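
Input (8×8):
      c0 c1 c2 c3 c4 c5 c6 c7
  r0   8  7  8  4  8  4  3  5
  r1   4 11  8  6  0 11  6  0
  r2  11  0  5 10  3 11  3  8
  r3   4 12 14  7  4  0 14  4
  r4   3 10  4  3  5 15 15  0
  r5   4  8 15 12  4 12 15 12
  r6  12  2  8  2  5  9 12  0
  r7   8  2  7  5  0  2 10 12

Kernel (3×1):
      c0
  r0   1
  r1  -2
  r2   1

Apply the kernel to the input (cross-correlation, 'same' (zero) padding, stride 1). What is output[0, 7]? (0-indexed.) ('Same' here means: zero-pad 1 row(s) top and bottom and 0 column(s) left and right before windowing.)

The receptive field on the zero-padded input at this output position is [0 / 5 / 0]. Elementwise product with the kernel and sum: 0·1 + 5·-2 + 0·1.

-10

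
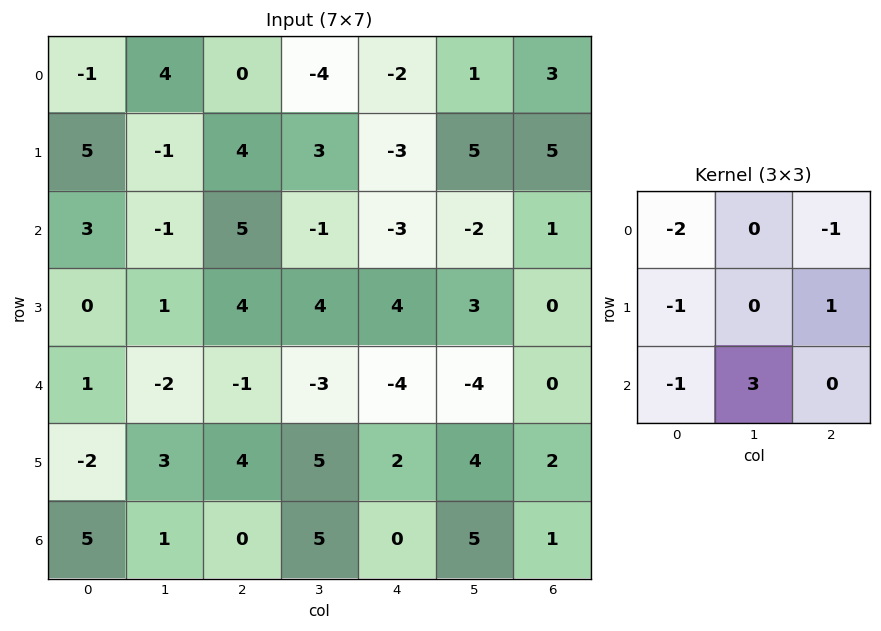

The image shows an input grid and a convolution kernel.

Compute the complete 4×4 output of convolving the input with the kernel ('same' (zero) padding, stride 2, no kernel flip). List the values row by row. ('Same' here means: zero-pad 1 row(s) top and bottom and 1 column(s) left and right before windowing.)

19 5 -7 9
0 10 -4 -11
-9 2 -11 0
-2 -7 -14 -13

Output[0,0]: The receptive field on the zero-padded input at this output position is [0 0 0 / 0 -1 4 / 0 5 -1]. Elementwise product with the kernel and sum: 0·-2 + 0·-1 + 0·-1 + 4·1 + 0·-1 + 5·3.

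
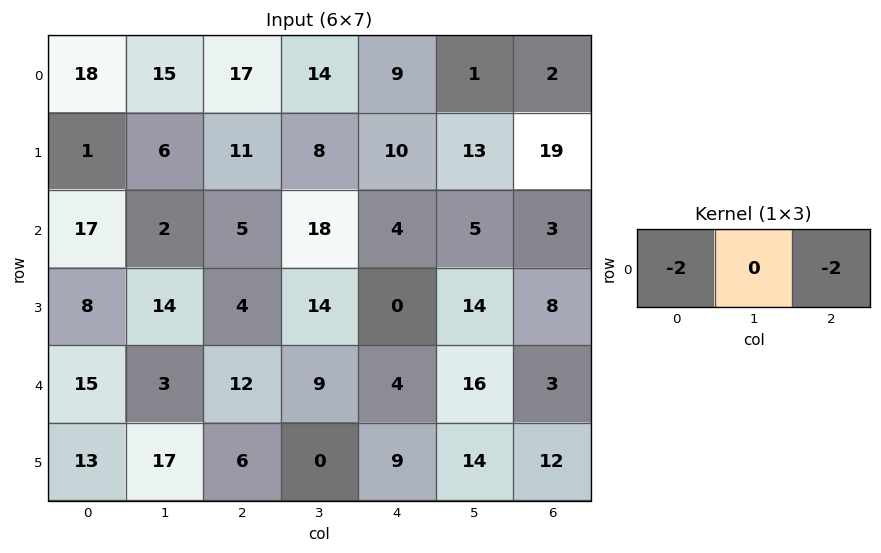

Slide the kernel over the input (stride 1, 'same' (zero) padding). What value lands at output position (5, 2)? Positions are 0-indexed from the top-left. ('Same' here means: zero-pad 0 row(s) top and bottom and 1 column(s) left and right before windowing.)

The receptive field on the zero-padded input at this output position is [17 6 0]. Elementwise product with the kernel and sum: 17·-2 + 0·-2.

-34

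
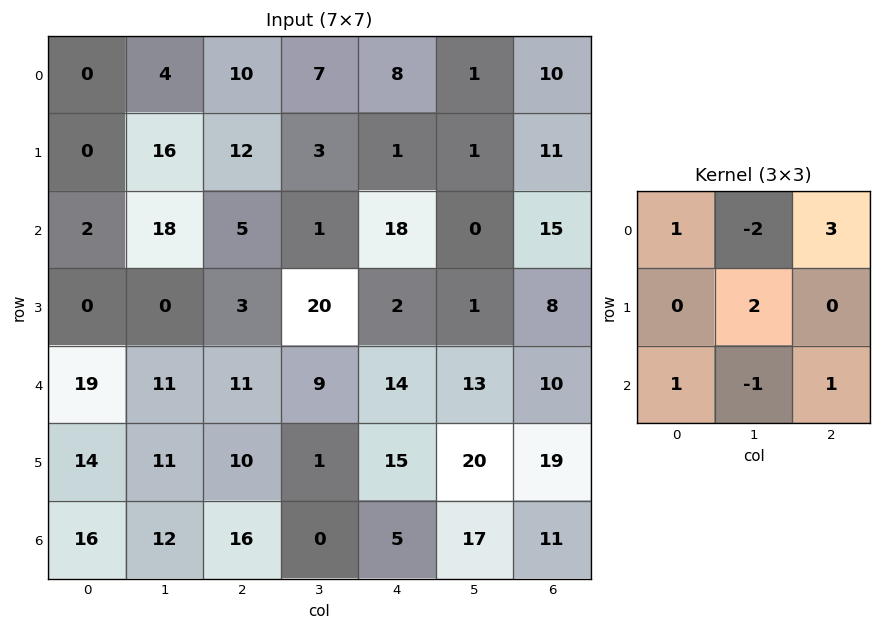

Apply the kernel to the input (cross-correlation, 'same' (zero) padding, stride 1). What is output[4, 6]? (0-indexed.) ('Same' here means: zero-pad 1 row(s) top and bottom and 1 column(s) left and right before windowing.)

The receptive field on the zero-padded input at this output position is [1 8 0 / 13 10 0 / 20 19 0]. Elementwise product with the kernel and sum: 1·1 + 8·-2 + 0·3 + 10·2 + 20·1 + 19·-1 + 0·1.

6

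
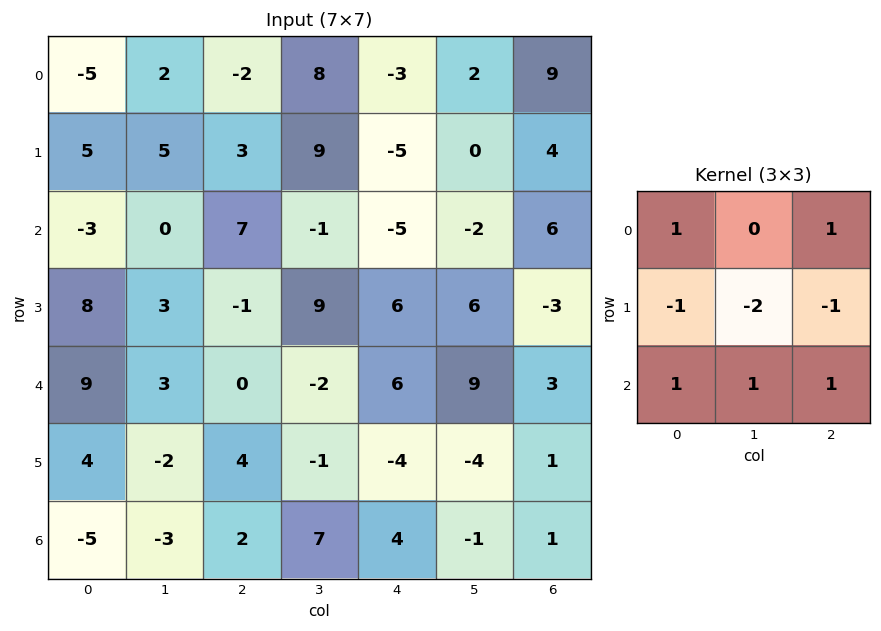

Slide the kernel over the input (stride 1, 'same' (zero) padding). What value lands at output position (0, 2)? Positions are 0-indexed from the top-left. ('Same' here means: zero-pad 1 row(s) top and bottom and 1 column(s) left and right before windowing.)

The receptive field on the zero-padded input at this output position is [0 0 0 / 2 -2 8 / 5 3 9]. Elementwise product with the kernel and sum: 0·1 + 0·1 + 2·-1 + -2·-2 + 8·-1 + 5·1 + 3·1 + 9·1.

11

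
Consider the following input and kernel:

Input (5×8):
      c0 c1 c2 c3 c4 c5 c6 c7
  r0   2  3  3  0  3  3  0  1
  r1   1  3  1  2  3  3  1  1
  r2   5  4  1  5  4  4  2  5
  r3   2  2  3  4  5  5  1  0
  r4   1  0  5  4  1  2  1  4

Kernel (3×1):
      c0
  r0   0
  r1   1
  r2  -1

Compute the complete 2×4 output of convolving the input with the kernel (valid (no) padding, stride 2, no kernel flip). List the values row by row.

Output[0,0]: The receptive field on the input at this output position is [2 / 1 / 5]. Elementwise product with the kernel and sum: 1·1 + 5·-1.
Output[0,1]: The receptive field on the input at this output position is [3 / 1 / 1]. Elementwise product with the kernel and sum: 1·1 + 1·-1.

-4 0 -1 -1
1 -2 4 0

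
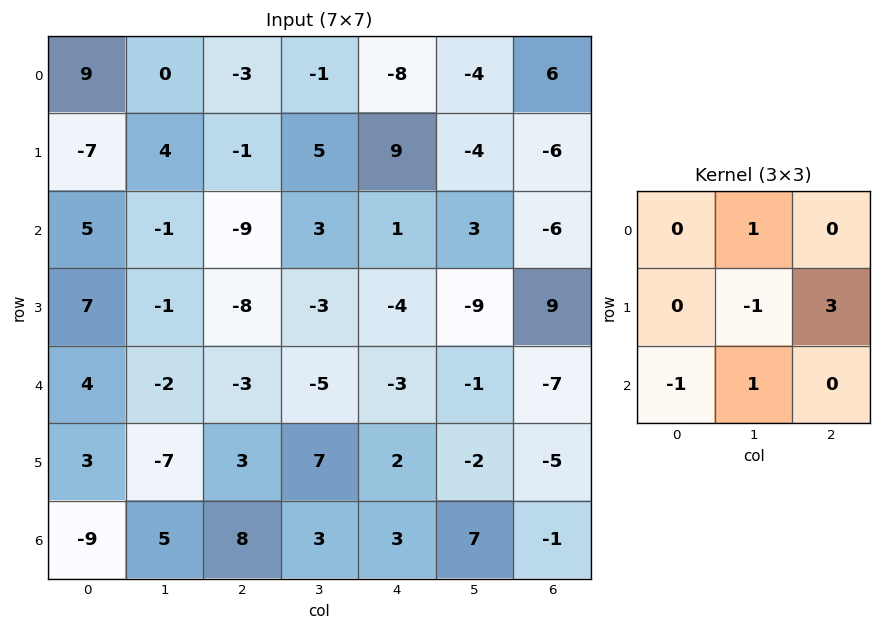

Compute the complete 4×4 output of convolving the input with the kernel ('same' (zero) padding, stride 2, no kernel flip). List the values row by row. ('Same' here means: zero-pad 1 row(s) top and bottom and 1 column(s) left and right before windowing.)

Output[0,0]: The receptive field on the zero-padded input at this output position is [0 0 0 / 0 9 0 / 0 -7 4]. Elementwise product with the kernel and sum: 0·1 + 9·-1 + 0·3 + 0·-1 + -7·1.

-16 -5 0 -8
-8 10 16 18
0 -10 -9 13
27 4 20 -4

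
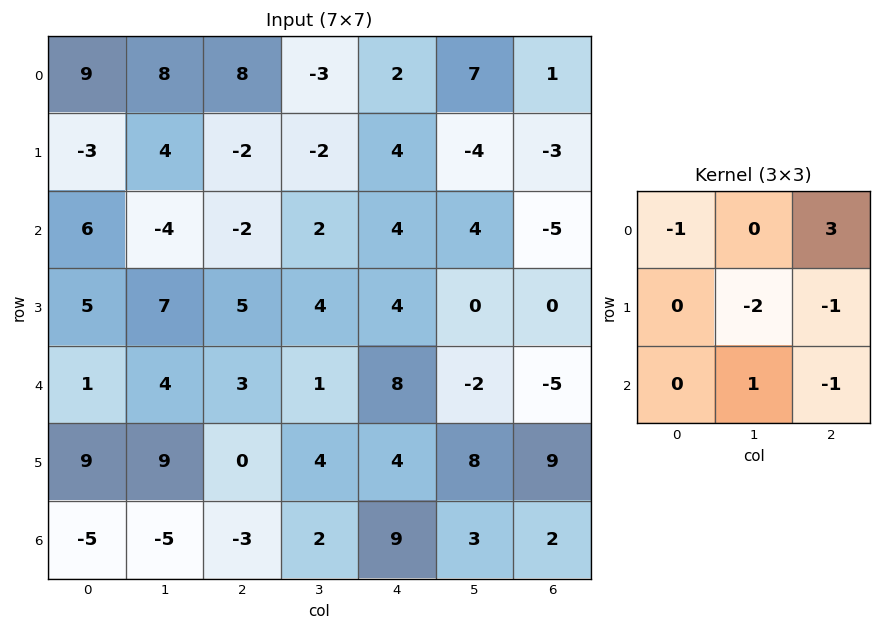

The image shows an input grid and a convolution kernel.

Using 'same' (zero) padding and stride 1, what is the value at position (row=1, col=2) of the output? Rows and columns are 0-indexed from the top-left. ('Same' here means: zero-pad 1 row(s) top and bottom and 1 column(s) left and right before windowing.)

-15

The receptive field on the zero-padded input at this output position is [8 8 -3 / 4 -2 -2 / -4 -2 2]. Elementwise product with the kernel and sum: 8·-1 + -3·3 + -2·-2 + -2·-1 + -2·1 + 2·-1.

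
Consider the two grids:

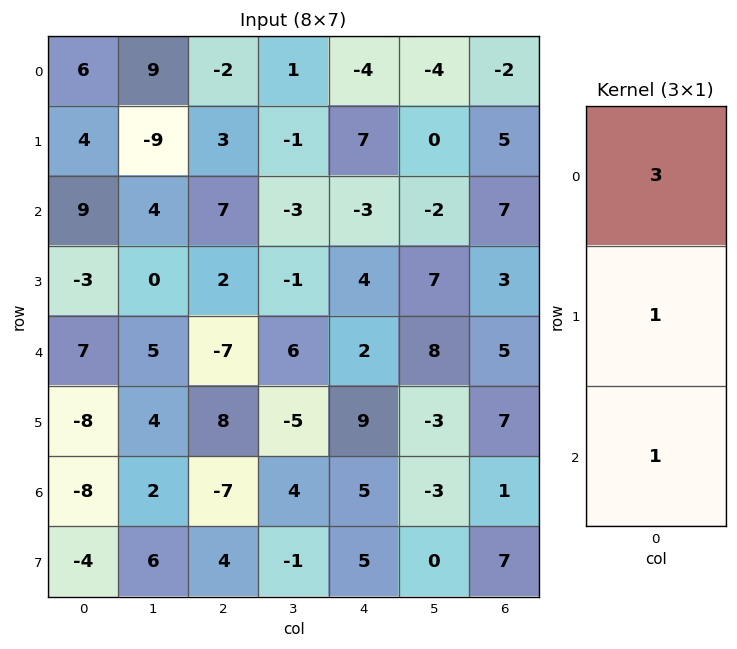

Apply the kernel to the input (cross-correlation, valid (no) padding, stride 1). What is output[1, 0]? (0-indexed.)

The receptive field on the input at this output position is [4 / 9 / -3]. Elementwise product with the kernel and sum: 4·3 + 9·1 + -3·1.

18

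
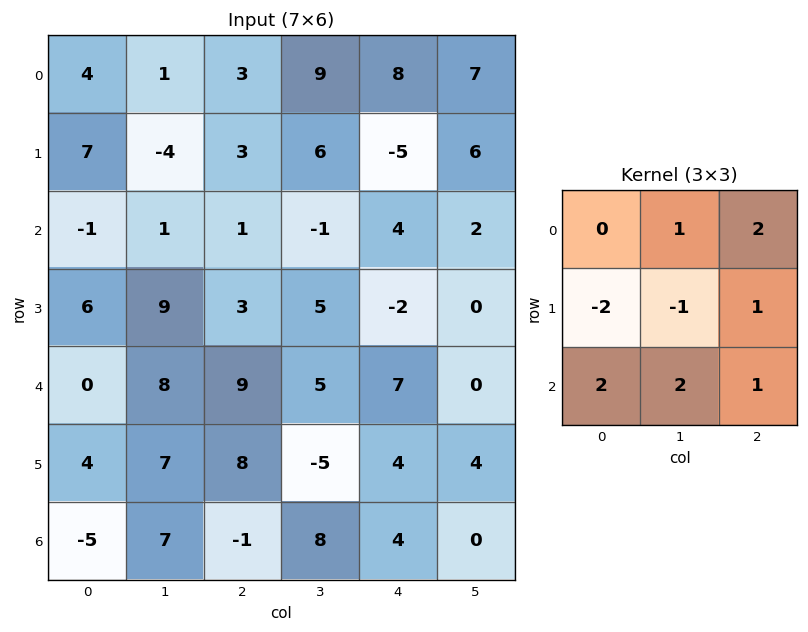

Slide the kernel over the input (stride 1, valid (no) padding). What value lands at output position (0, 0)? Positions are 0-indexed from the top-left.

1

The receptive field on the input at this output position is [4 1 3 / 7 -4 3 / -1 1 1]. Elementwise product with the kernel and sum: 1·1 + 3·2 + 7·-2 + -4·-1 + 3·1 + -1·2 + 1·2 + 1·1.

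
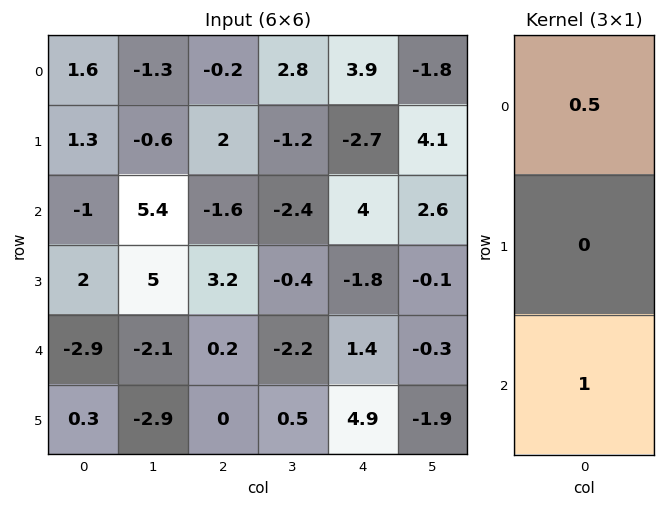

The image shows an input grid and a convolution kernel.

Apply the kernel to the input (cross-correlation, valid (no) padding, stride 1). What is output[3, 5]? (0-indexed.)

The receptive field on the input at this output position is [-0.1 / -0.3 / -1.9]. Elementwise product with the kernel and sum: -0.1·0.5 + -1.9·1.

-1.95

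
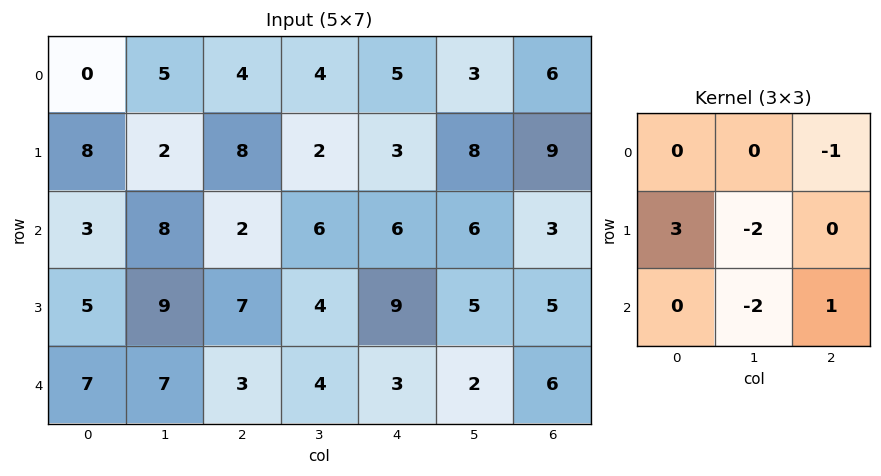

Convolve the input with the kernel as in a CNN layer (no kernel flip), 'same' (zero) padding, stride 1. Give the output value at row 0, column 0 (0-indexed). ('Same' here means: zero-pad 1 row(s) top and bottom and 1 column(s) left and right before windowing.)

-14

The receptive field on the zero-padded input at this output position is [0 0 0 / 0 0 5 / 0 8 2]. Elementwise product with the kernel and sum: 0·-1 + 0·3 + 0·-2 + 8·-2 + 2·1.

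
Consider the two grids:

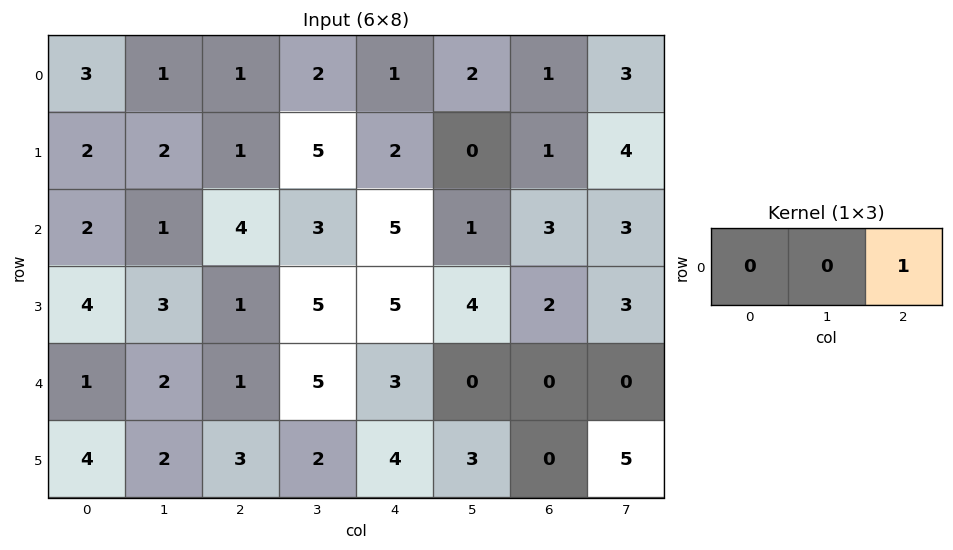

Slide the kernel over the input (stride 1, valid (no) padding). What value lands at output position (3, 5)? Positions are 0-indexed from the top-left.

3

The receptive field on the input at this output position is [4 2 3]. Elementwise product with the kernel and sum: 3·1.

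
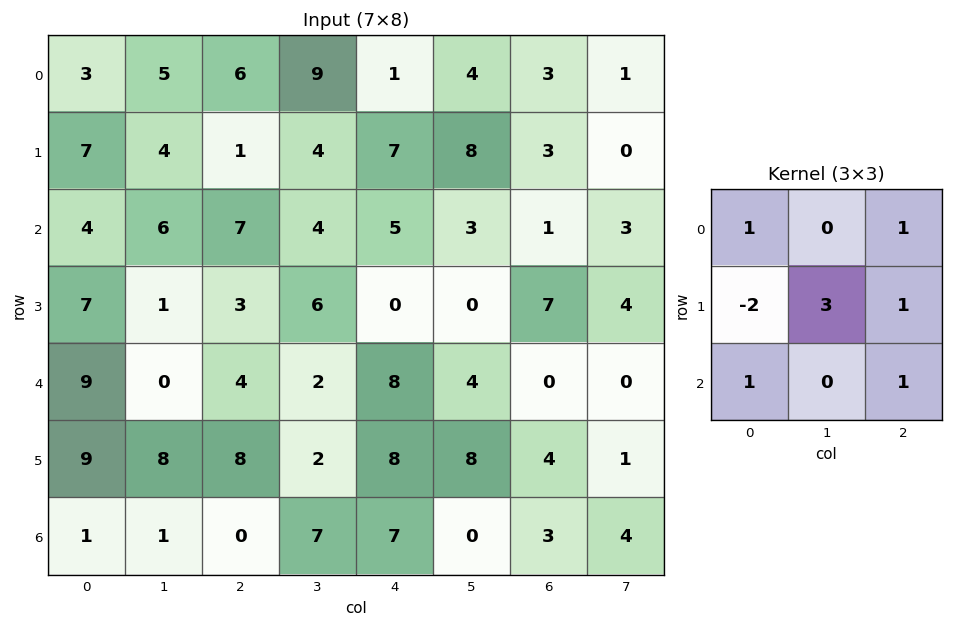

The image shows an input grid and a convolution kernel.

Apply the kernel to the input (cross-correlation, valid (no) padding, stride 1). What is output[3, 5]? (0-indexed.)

5

The receptive field on the input at this output position is [0 7 4 / 4 0 0 / 8 4 1]. Elementwise product with the kernel and sum: 0·1 + 4·1 + 4·-2 + 0·3 + 0·1 + 8·1 + 1·1.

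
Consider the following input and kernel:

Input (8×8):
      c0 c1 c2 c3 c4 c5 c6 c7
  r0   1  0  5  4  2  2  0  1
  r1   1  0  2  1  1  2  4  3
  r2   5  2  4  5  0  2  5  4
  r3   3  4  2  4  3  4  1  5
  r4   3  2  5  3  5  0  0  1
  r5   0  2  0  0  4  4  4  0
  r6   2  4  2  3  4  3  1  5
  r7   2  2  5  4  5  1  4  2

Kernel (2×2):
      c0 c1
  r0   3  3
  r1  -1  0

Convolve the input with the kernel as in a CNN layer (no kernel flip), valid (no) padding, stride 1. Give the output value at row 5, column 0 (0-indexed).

4

The receptive field on the input at this output position is [0 2 / 2 4]. Elementwise product with the kernel and sum: 0·3 + 2·3 + 2·-1.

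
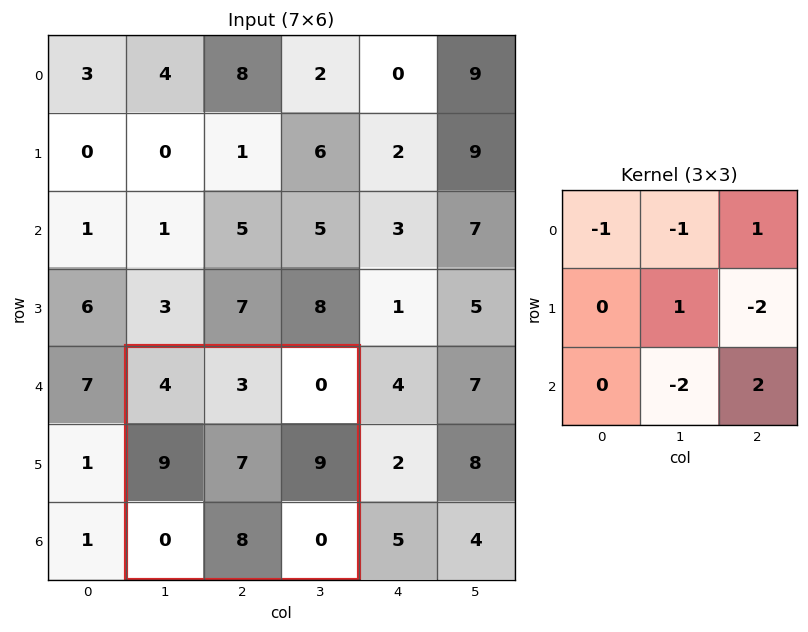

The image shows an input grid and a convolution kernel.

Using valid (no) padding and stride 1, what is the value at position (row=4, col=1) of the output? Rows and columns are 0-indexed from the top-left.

-34

The receptive field on the input at this output position is [4 3 0 / 9 7 9 / 0 8 0]. Elementwise product with the kernel and sum: 4·-1 + 3·-1 + 0·1 + 7·1 + 9·-2 + 8·-2 + 0·2.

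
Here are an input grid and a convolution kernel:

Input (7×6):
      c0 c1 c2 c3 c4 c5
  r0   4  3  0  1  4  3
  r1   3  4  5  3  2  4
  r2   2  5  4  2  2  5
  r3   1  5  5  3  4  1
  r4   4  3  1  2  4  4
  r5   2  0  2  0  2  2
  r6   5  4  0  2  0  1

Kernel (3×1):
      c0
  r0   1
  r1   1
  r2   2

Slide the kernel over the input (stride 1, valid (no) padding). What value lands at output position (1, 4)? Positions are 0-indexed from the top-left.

The receptive field on the input at this output position is [2 / 2 / 4]. Elementwise product with the kernel and sum: 2·1 + 2·1 + 4·2.

12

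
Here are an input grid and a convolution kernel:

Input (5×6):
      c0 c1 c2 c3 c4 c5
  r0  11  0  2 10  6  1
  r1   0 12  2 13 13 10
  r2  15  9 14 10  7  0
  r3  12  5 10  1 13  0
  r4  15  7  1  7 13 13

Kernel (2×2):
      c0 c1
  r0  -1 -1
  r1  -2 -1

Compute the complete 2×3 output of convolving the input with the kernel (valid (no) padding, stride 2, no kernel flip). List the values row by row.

Output[0,0]: The receptive field on the input at this output position is [11 0 / 0 12]. Elementwise product with the kernel and sum: 11·-1 + 0·-1 + 0·-2 + 12·-1.

-23 -29 -43
-53 -45 -33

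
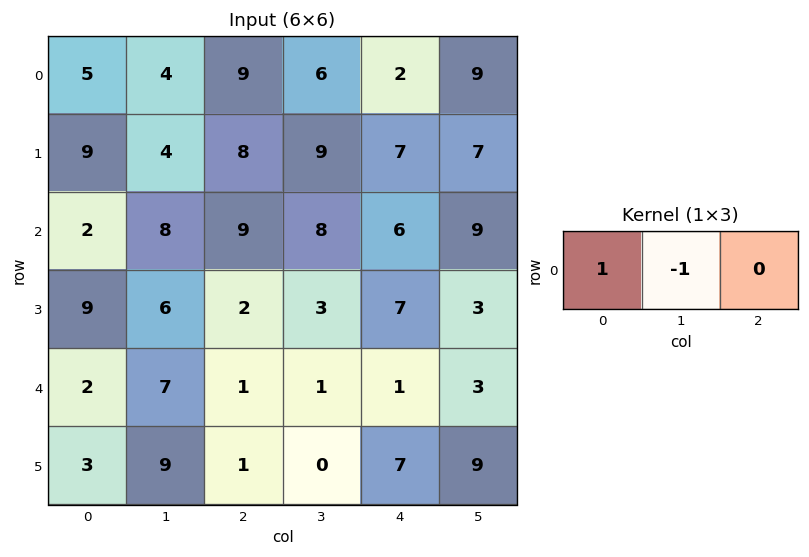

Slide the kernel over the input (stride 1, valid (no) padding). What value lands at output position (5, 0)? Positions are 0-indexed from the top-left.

-6

The receptive field on the input at this output position is [3 9 1]. Elementwise product with the kernel and sum: 3·1 + 9·-1.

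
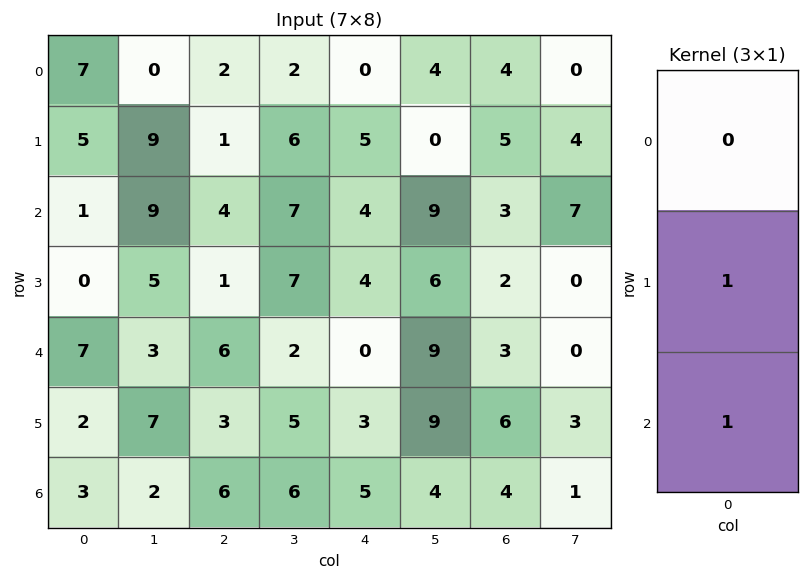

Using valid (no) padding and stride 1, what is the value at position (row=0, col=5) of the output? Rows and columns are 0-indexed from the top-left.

9

The receptive field on the input at this output position is [4 / 0 / 9]. Elementwise product with the kernel and sum: 0·1 + 9·1.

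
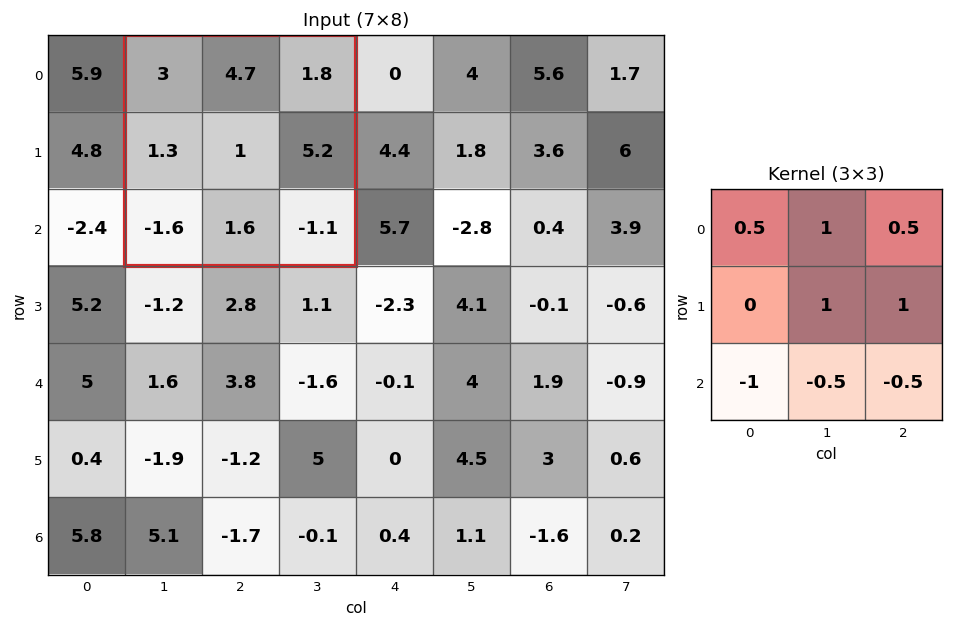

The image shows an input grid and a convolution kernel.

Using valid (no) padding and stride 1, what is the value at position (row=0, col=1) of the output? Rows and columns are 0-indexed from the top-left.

14.65

The receptive field on the input at this output position is [3 4.7 1.8 / 1.3 1 5.2 / -1.6 1.6 -1.1]. Elementwise product with the kernel and sum: 3·0.5 + 4.7·1 + 1.8·0.5 + 1·1 + 5.2·1 + -1.6·-1 + 1.6·-0.5 + -1.1·-0.5.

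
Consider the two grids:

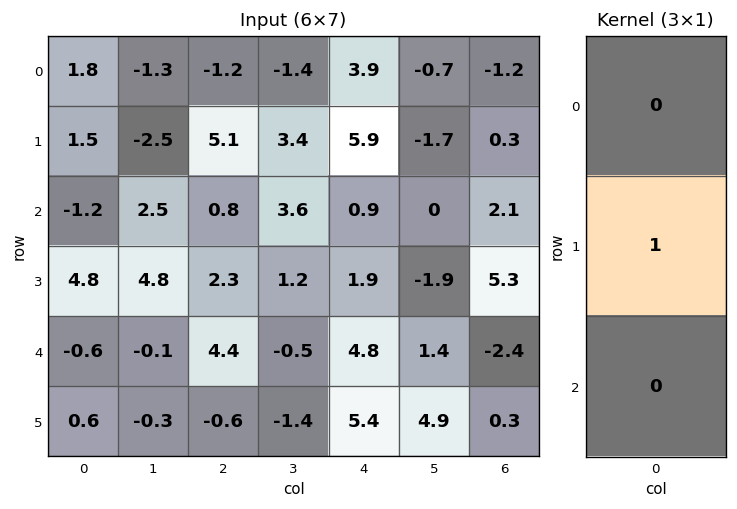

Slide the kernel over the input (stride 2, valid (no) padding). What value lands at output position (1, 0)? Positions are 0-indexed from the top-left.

4.8

The receptive field on the input at this output position is [-1.2 / 4.8 / -0.6]. Elementwise product with the kernel and sum: 4.8·1.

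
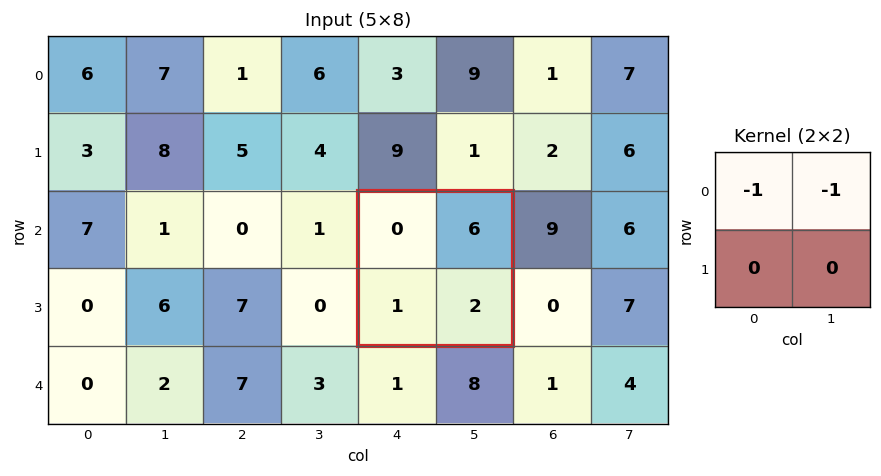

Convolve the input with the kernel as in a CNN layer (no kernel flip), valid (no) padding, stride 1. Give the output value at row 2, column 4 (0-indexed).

-6

The receptive field on the input at this output position is [0 6 / 1 2]. Elementwise product with the kernel and sum: 0·-1 + 6·-1.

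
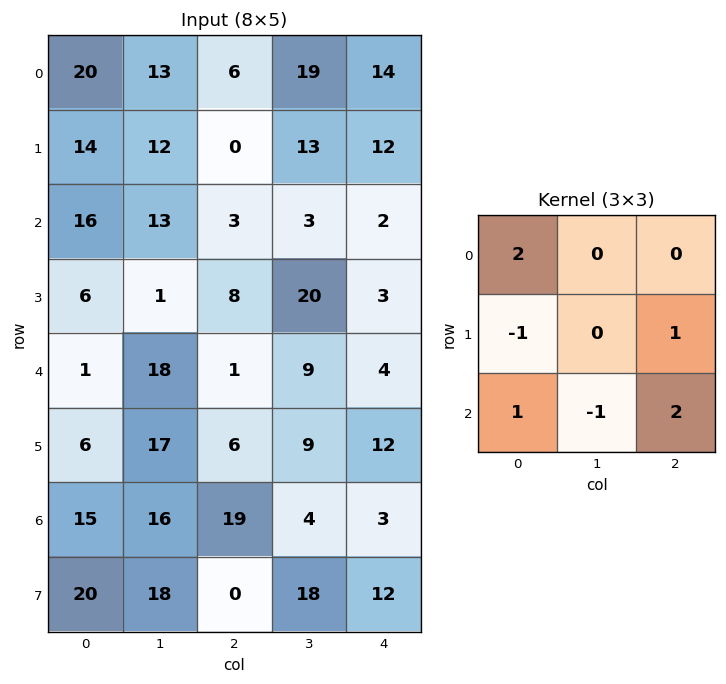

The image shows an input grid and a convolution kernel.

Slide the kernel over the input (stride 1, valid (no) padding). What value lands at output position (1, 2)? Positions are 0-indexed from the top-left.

-7

The receptive field on the input at this output position is [0 13 12 / 3 3 2 / 8 20 3]. Elementwise product with the kernel and sum: 0·2 + 3·-1 + 2·1 + 8·1 + 20·-1 + 3·2.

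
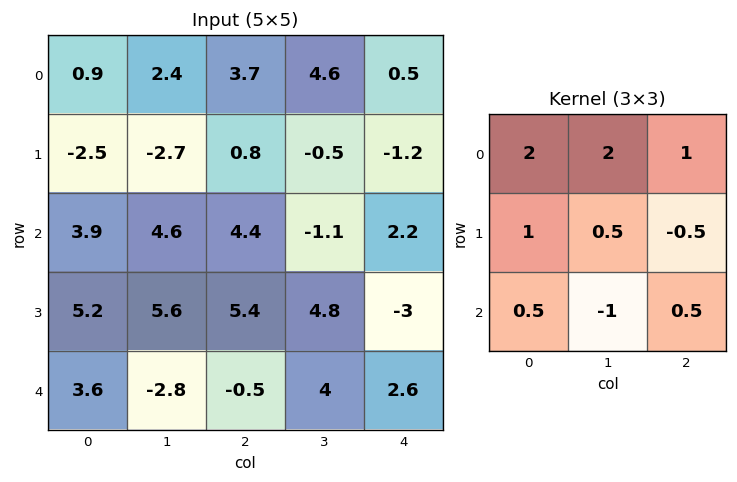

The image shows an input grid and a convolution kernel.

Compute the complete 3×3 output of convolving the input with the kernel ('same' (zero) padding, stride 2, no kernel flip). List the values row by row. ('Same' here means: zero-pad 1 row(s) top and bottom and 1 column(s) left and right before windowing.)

Output[0,0]: The receptive field on the zero-padded input at this output position is [0 0 0 / 0 0.9 2.4 / 0 -2.5 -2.7]. Elementwise product with the kernel and sum: 0·2 + 0·2 + 0·1 + 0·1 + 0.9·0.5 + 2.4·-0.5 + 0·0.5 + -2.5·-1 + -2.7·0.5.

0.4 -0.45 5.8
-10.45 2.85 2
19.2 21.75 8.9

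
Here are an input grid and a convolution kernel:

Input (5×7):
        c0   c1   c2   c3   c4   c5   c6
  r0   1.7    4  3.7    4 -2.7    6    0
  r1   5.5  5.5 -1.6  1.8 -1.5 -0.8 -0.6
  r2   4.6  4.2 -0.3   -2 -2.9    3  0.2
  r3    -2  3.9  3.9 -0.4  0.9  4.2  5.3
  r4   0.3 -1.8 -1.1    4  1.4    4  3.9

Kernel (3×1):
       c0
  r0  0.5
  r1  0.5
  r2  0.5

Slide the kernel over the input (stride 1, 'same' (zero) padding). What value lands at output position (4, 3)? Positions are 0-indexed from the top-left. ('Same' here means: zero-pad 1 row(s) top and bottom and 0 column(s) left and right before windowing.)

The receptive field on the zero-padded input at this output position is [-0.4 / 4 / 0]. Elementwise product with the kernel and sum: -0.4·0.5 + 4·0.5 + 0·0.5.

1.8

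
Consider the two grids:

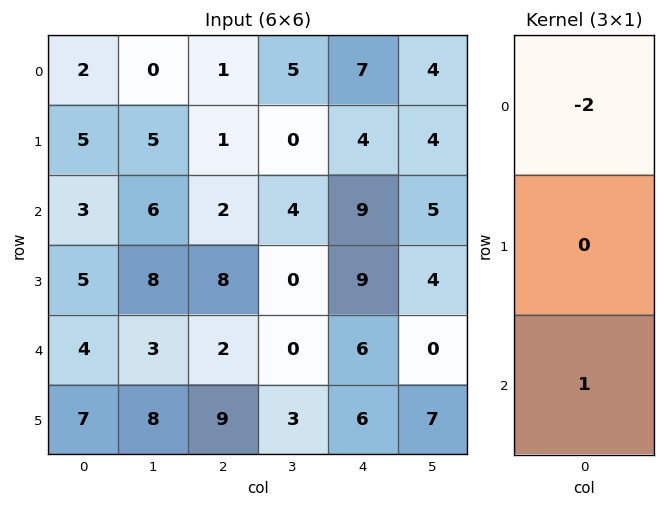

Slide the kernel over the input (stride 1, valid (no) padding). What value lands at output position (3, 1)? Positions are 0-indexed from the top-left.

-8

The receptive field on the input at this output position is [8 / 3 / 8]. Elementwise product with the kernel and sum: 8·-2 + 8·1.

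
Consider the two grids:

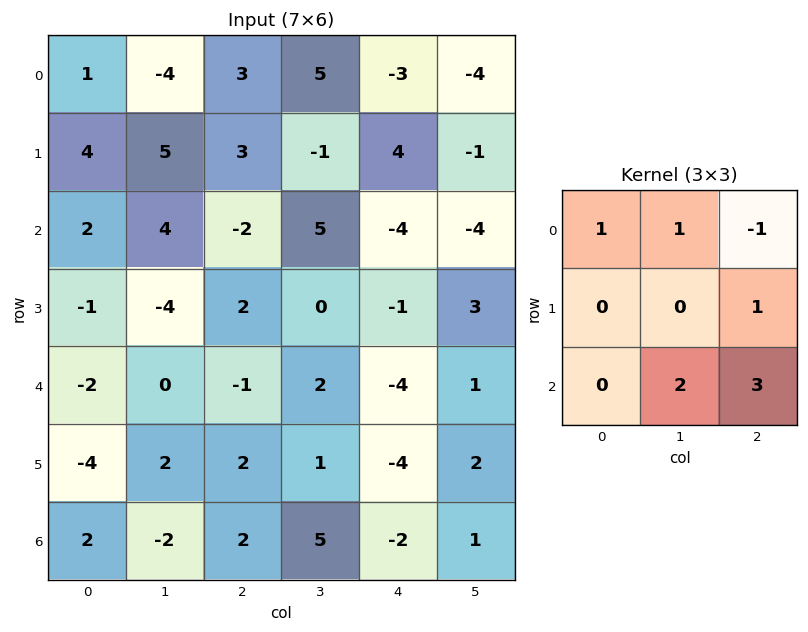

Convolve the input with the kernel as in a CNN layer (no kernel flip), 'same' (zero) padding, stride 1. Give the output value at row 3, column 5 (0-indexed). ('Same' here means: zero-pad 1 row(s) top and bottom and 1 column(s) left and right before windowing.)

-6

The receptive field on the zero-padded input at this output position is [-4 -4 0 / -1 3 0 / -4 1 0]. Elementwise product with the kernel and sum: -4·1 + -4·1 + 0·-1 + 0·1 + 1·2 + 0·3.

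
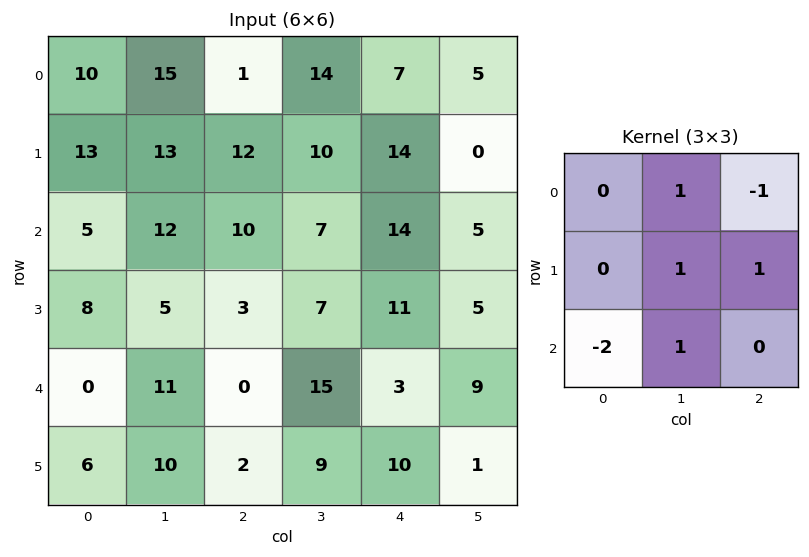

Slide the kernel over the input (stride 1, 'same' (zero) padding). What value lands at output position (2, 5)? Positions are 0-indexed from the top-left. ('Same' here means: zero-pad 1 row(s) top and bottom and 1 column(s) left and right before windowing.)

The receptive field on the zero-padded input at this output position is [14 0 0 / 14 5 0 / 11 5 0]. Elementwise product with the kernel and sum: 0·1 + 0·-1 + 5·1 + 0·1 + 11·-2 + 5·1.

-12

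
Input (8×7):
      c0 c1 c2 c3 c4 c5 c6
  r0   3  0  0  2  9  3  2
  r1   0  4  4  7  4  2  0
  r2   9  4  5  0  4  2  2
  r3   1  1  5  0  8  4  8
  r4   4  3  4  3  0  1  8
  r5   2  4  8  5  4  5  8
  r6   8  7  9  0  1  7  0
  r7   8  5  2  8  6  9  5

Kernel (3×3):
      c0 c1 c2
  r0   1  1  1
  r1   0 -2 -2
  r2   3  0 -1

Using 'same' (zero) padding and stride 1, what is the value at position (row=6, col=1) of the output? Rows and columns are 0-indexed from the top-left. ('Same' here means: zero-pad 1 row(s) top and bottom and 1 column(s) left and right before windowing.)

4

The receptive field on the zero-padded input at this output position is [2 4 8 / 8 7 9 / 8 5 2]. Elementwise product with the kernel and sum: 2·1 + 4·1 + 8·1 + 7·-2 + 9·-2 + 8·3 + 2·-1.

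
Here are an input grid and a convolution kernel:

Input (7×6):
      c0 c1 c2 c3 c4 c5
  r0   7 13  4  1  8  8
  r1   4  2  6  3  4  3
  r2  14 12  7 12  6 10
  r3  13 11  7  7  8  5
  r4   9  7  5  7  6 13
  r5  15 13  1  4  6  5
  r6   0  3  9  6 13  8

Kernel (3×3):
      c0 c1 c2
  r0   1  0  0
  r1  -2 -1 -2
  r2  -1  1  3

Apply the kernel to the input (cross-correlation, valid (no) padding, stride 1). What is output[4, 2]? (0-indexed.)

The receptive field on the input at this output position is [5 7 6 / 1 4 6 / 9 6 13]. Elementwise product with the kernel and sum: 5·1 + 1·-2 + 4·-1 + 6·-2 + 9·-1 + 6·1 + 13·3.

23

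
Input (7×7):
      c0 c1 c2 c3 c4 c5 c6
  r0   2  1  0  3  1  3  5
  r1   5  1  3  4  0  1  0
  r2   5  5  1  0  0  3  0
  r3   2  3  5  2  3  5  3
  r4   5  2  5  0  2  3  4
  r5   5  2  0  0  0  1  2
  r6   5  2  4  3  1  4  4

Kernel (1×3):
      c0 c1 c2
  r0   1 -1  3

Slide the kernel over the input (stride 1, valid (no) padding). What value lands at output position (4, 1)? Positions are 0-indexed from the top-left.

The receptive field on the input at this output position is [2 5 0]. Elementwise product with the kernel and sum: 2·1 + 5·-1 + 0·3.

-3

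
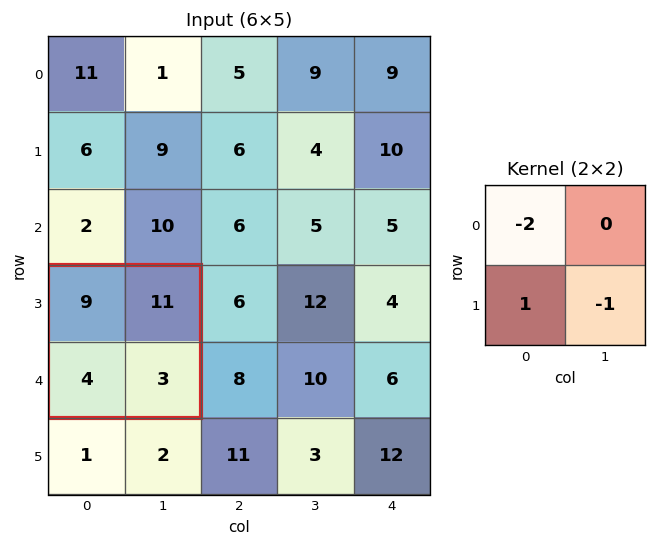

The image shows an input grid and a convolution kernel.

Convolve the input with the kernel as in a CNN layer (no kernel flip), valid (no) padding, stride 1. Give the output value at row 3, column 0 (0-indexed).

The receptive field on the input at this output position is [9 11 / 4 3]. Elementwise product with the kernel and sum: 9·-2 + 4·1 + 3·-1.

-17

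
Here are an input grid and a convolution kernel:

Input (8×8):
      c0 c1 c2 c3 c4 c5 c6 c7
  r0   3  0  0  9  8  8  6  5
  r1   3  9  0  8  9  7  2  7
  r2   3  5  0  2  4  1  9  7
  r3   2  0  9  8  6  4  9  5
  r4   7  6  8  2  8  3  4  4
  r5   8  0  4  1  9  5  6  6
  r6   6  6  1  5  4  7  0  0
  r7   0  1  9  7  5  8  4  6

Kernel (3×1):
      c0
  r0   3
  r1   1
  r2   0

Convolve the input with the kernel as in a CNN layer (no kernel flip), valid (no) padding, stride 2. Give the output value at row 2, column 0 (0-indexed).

29

The receptive field on the input at this output position is [7 / 8 / 6]. Elementwise product with the kernel and sum: 7·3 + 8·1.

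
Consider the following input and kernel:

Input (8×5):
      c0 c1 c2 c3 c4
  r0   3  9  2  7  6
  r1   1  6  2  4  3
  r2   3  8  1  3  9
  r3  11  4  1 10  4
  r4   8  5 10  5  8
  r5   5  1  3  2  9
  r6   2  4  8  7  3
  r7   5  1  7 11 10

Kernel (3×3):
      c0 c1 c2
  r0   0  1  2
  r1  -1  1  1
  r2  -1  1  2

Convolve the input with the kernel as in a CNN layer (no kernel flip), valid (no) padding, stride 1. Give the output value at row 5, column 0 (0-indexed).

The receptive field on the input at this output position is [5 1 3 / 2 4 8 / 5 1 7]. Elementwise product with the kernel and sum: 1·1 + 3·2 + 2·-1 + 4·1 + 8·1 + 5·-1 + 1·1 + 7·2.

27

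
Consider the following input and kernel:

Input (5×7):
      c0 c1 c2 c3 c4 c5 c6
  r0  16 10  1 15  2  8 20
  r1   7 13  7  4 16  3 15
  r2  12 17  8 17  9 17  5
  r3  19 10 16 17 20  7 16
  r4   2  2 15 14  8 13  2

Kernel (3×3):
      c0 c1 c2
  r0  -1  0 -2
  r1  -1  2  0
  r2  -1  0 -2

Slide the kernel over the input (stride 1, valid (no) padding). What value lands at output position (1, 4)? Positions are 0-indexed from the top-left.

The receptive field on the input at this output position is [16 3 15 / 9 17 5 / 20 7 16]. Elementwise product with the kernel and sum: 16·-1 + 15·-2 + 9·-1 + 17·2 + 20·-1 + 16·-2.

-73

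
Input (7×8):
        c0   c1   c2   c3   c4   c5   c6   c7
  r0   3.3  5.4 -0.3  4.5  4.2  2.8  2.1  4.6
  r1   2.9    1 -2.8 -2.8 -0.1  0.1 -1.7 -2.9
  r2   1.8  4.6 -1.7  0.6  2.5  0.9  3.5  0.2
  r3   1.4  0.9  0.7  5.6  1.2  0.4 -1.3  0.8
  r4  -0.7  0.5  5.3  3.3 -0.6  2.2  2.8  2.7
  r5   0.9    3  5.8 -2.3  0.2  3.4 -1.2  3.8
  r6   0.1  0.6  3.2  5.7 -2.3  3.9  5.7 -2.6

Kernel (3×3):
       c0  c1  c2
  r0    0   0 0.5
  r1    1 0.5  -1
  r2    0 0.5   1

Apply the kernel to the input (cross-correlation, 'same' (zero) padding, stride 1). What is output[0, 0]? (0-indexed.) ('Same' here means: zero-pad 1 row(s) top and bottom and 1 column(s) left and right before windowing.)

-1.3

The receptive field on the zero-padded input at this output position is [0 0 0 / 0 3.3 5.4 / 0 2.9 1]. Elementwise product with the kernel and sum: 0·0.5 + 0·1 + 3.3·0.5 + 5.4·-1 + 2.9·0.5 + 1·1.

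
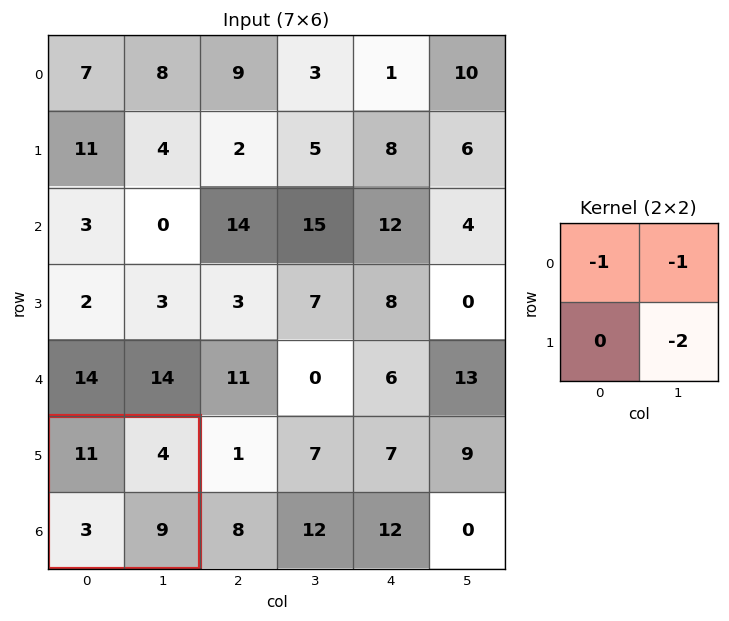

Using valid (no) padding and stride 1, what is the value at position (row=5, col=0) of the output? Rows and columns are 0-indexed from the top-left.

-33

The receptive field on the input at this output position is [11 4 / 3 9]. Elementwise product with the kernel and sum: 11·-1 + 4·-1 + 9·-2.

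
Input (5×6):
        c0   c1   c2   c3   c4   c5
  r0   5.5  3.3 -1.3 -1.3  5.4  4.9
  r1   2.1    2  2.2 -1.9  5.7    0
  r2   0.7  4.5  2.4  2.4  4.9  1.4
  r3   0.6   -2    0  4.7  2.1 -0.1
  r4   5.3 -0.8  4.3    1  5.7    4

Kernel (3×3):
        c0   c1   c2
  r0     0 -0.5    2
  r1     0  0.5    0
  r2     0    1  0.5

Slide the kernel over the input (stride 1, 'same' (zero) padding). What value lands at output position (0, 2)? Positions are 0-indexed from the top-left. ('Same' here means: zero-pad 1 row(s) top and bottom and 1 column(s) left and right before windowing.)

0.6

The receptive field on the zero-padded input at this output position is [0 0 0 / 3.3 -1.3 -1.3 / 2 2.2 -1.9]. Elementwise product with the kernel and sum: 0·-0.5 + 0·2 + -1.3·0.5 + 2.2·1 + -1.9·0.5.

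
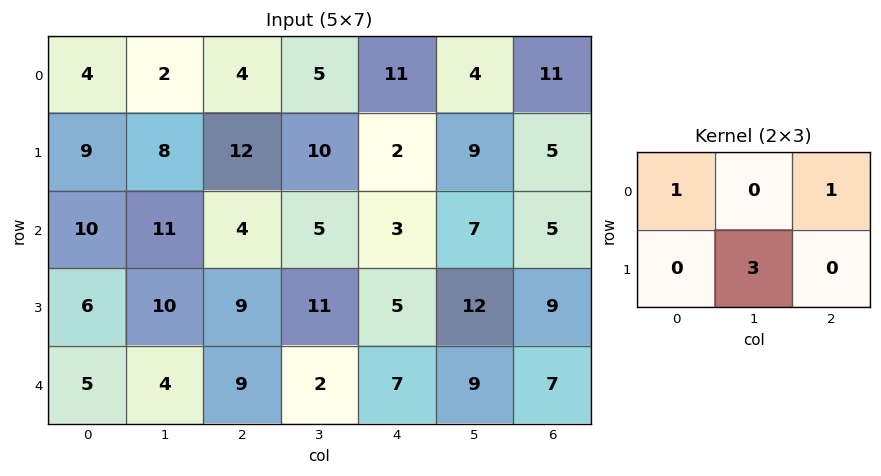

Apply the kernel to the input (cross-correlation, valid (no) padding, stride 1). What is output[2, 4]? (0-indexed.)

The receptive field on the input at this output position is [3 7 5 / 5 12 9]. Elementwise product with the kernel and sum: 3·1 + 5·1 + 12·3.

44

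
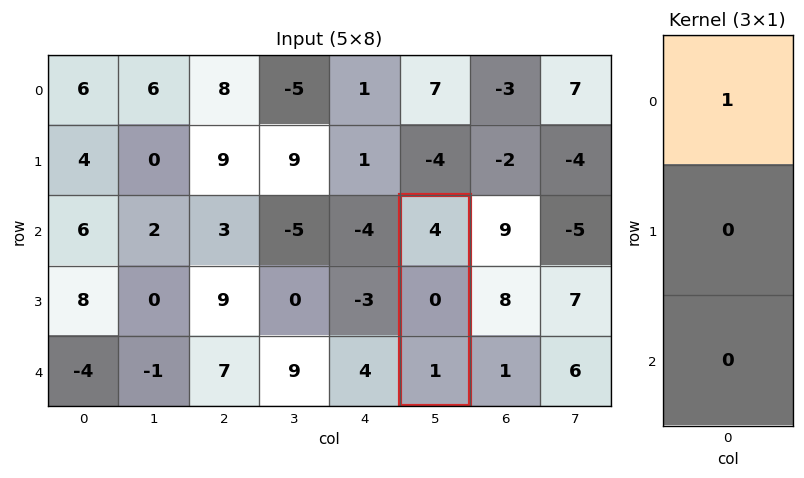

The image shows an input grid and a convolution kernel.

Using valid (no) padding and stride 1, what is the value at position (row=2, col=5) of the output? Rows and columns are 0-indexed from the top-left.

The receptive field on the input at this output position is [4 / 0 / 1]. Elementwise product with the kernel and sum: 4·1.

4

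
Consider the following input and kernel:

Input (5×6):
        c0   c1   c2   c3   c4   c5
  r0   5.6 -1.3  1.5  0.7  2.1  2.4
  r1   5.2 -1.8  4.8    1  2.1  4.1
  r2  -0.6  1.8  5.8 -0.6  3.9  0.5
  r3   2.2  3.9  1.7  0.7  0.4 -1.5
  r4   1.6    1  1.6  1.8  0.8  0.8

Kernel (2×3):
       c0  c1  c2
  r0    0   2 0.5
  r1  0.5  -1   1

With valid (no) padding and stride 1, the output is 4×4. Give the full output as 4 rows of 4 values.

7.35 -1.35 5.95 7.9
2.5 4.6 10.45 2.55
5.4 12.25 1.3 6.5
10.05 4.45 1.4 0.95

Output[0,0]: The receptive field on the input at this output position is [5.6 -1.3 1.5 / 5.2 -1.8 4.8]. Elementwise product with the kernel and sum: -1.3·2 + 1.5·0.5 + 5.2·0.5 + -1.8·-1 + 4.8·1.
Output[0,1]: The receptive field on the input at this output position is [-1.3 1.5 0.7 / -1.8 4.8 1]. Elementwise product with the kernel and sum: 1.5·2 + 0.7·0.5 + -1.8·0.5 + 4.8·-1 + 1·1.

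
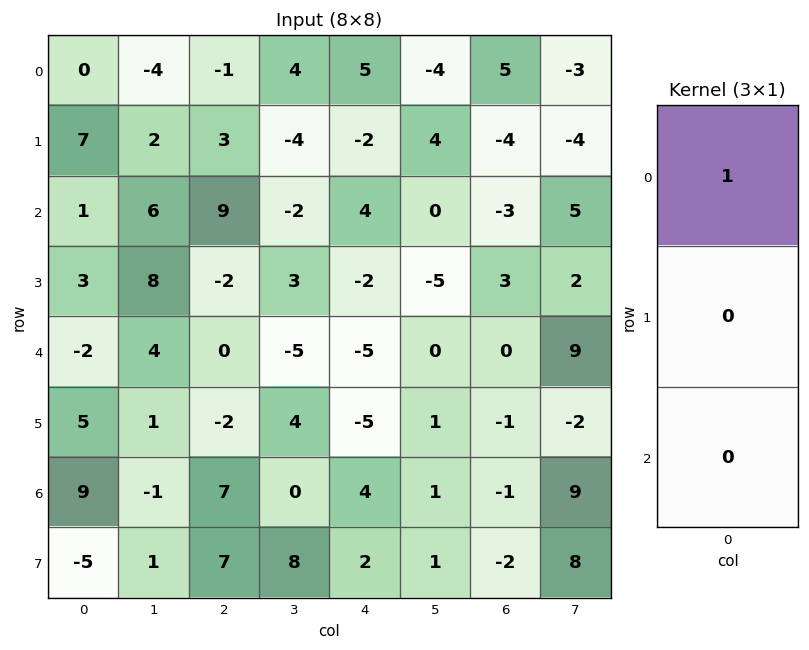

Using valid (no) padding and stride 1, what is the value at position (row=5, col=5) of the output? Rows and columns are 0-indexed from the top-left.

1

The receptive field on the input at this output position is [1 / 1 / 1]. Elementwise product with the kernel and sum: 1·1.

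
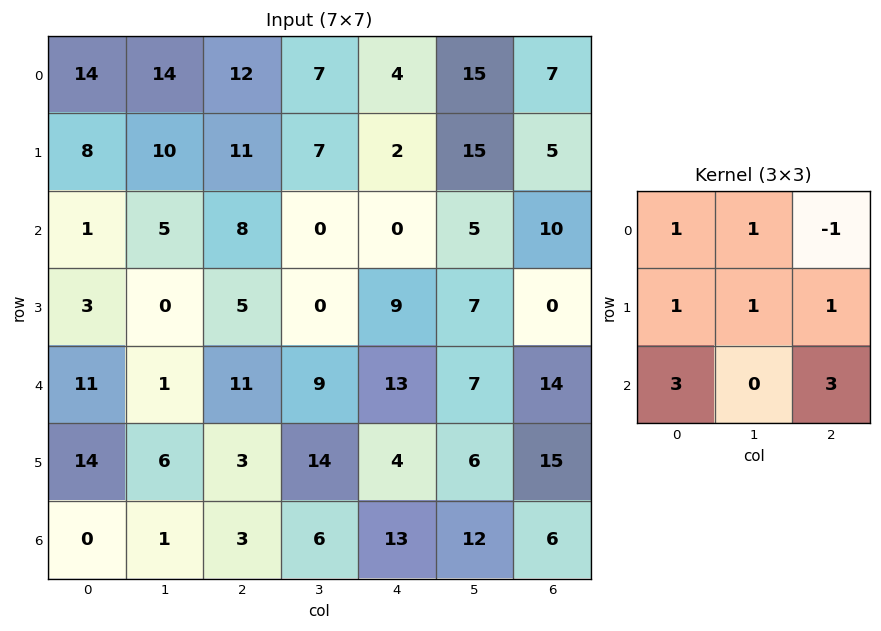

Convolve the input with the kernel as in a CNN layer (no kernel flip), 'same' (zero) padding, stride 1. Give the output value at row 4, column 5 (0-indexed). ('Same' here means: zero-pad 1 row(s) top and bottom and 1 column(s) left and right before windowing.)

The receptive field on the zero-padded input at this output position is [9 7 0 / 13 7 14 / 4 6 15]. Elementwise product with the kernel and sum: 9·1 + 7·1 + 0·-1 + 13·1 + 7·1 + 14·1 + 4·3 + 15·3.

107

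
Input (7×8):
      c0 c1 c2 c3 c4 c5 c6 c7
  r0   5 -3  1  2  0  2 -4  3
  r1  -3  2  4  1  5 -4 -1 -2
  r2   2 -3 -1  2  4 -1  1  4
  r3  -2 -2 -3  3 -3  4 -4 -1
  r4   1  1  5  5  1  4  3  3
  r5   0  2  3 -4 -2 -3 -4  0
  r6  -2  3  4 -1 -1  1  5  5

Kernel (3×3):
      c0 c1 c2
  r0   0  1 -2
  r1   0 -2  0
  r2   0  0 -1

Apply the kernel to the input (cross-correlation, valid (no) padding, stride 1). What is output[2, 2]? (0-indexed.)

The receptive field on the input at this output position is [-1 2 4 / -3 3 -3 / 5 5 1]. Elementwise product with the kernel and sum: 2·1 + 4·-2 + 3·-2 + 1·-1.

-13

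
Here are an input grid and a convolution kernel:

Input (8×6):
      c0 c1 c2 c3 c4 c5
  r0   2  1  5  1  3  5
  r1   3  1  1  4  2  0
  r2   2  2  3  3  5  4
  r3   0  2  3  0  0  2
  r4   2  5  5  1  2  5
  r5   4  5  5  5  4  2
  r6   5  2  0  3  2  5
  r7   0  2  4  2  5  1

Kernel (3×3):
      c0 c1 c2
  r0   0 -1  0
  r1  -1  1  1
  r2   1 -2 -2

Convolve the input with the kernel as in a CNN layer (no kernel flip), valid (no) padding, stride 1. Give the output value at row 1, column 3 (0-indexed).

The receptive field on the input at this output position is [4 2 0 / 3 5 4 / 0 0 2]. Elementwise product with the kernel and sum: 2·-1 + 3·-1 + 5·1 + 4·1 + 0·1 + 0·-2 + 2·-2.

0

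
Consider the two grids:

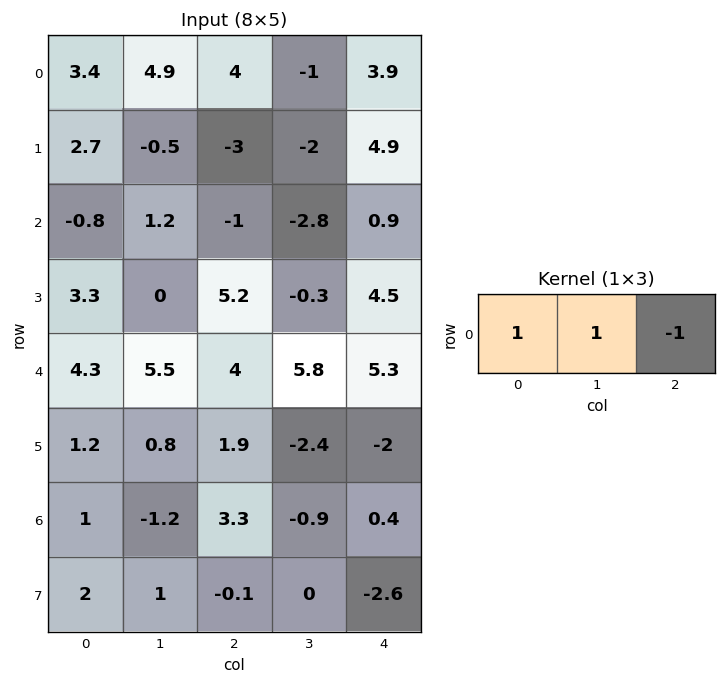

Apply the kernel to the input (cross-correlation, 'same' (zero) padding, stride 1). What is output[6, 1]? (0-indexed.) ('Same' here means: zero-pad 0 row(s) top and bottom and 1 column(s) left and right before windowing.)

-3.5

The receptive field on the zero-padded input at this output position is [1 -1.2 3.3]. Elementwise product with the kernel and sum: 1·1 + -1.2·1 + 3.3·-1.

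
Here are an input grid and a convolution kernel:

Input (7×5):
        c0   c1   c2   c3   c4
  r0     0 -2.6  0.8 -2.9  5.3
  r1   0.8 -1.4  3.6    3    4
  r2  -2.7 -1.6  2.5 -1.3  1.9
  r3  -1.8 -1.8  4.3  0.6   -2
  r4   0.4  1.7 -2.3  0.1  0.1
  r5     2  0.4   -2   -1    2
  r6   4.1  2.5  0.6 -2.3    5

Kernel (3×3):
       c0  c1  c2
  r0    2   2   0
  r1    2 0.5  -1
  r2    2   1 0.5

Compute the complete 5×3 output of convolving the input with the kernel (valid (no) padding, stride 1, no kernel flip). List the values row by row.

Output[0,0]: The receptive field on the input at this output position is [0 -2.6 0.8 / 0.8 -1.4 3.6 / -2.7 -1.6 2.5]. Elementwise product with the kernel and sum: 0·2 + -2.6·2 + 0.8·2 + -1.4·0.5 + 3.6·-1 + -2.7·2 + -1.6·1 + 2.5·0.5.

-13.65 -8.95 5.15
-13.15 4.75 23.85
-16.05 0.9 8.85
0.15 5.45 1.15
21.4 4.05 -9.5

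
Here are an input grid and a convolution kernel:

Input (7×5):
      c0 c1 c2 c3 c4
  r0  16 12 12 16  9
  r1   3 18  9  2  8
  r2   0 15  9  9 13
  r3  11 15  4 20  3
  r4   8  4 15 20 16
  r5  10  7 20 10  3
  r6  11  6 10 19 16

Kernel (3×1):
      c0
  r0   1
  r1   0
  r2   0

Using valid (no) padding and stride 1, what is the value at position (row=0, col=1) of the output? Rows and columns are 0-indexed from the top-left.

12

The receptive field on the input at this output position is [12 / 18 / 15]. Elementwise product with the kernel and sum: 12·1.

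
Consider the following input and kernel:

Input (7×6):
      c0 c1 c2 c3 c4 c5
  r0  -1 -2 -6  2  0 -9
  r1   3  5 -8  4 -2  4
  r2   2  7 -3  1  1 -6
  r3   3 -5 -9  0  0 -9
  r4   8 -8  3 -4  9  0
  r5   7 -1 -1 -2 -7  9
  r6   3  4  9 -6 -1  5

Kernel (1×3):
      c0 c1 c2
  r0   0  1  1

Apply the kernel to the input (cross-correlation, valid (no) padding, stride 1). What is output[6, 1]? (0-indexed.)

3

The receptive field on the input at this output position is [4 9 -6]. Elementwise product with the kernel and sum: 9·1 + -6·1.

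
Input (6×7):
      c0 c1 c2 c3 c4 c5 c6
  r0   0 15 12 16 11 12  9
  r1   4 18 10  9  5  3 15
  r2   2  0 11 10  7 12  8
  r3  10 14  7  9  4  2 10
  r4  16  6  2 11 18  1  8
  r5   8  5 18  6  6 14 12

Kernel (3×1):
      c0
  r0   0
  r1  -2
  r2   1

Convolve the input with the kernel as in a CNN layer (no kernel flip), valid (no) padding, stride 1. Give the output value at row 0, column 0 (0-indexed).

The receptive field on the input at this output position is [0 / 4 / 2]. Elementwise product with the kernel and sum: 4·-2 + 2·1.

-6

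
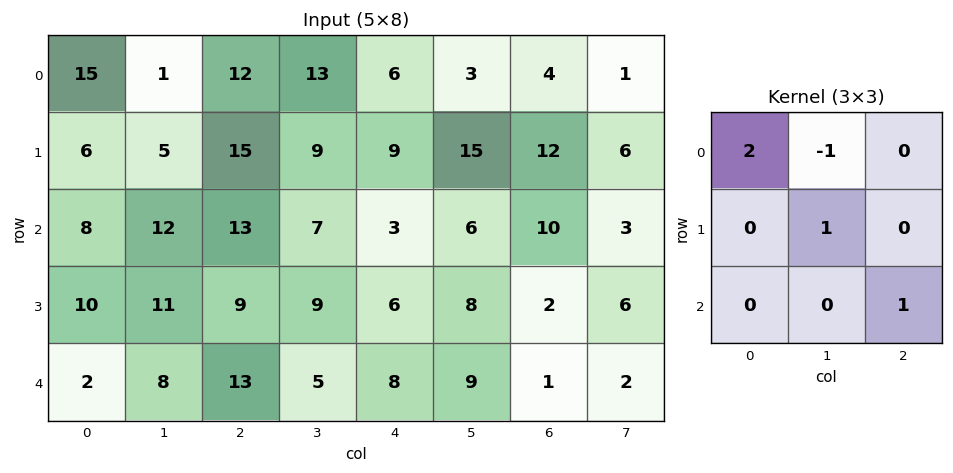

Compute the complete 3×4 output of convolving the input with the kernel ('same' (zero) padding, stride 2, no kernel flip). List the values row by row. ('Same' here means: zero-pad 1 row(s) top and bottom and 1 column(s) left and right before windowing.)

Output[0,0]: The receptive field on the zero-padded input at this output position is [0 0 0 / 0 15 1 / 0 6 5]. Elementwise product with the kernel and sum: 0·2 + 0·-1 + 15·1 + 5·1.
Output[0,1]: The receptive field on the zero-padded input at this output position is [0 0 0 / 1 12 13 / 5 15 9]. Elementwise product with the kernel and sum: 0·2 + 0·-1 + 12·1 + 9·1.

20 21 21 10
13 17 20 34
-8 26 20 15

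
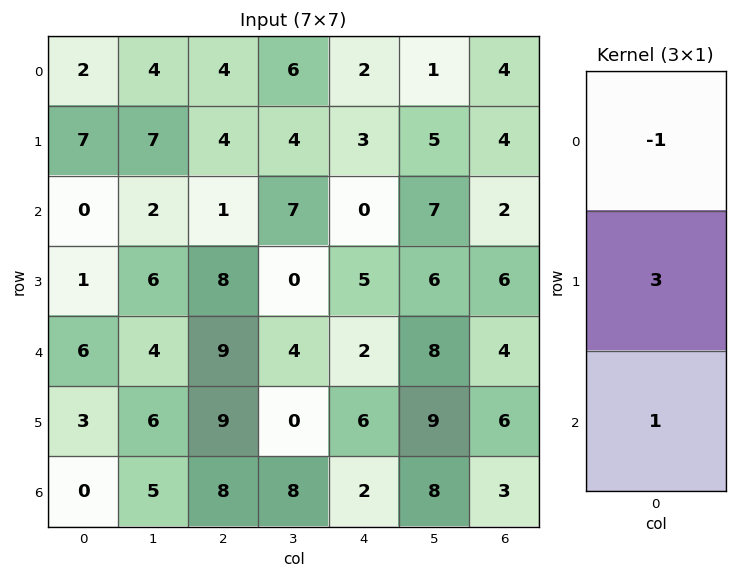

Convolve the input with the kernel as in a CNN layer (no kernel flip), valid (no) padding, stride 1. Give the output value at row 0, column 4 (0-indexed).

The receptive field on the input at this output position is [2 / 3 / 0]. Elementwise product with the kernel and sum: 2·-1 + 3·3 + 0·1.

7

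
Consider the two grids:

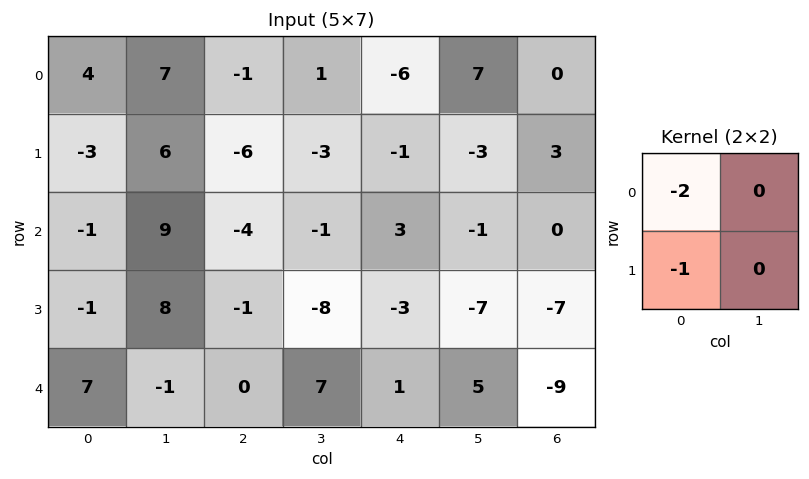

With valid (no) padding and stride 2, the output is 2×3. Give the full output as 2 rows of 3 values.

-5 8 13
3 9 -3

Output[0,0]: The receptive field on the input at this output position is [4 7 / -3 6]. Elementwise product with the kernel and sum: 4·-2 + -3·-1.
Output[0,1]: The receptive field on the input at this output position is [-1 1 / -6 -3]. Elementwise product with the kernel and sum: -1·-2 + -6·-1.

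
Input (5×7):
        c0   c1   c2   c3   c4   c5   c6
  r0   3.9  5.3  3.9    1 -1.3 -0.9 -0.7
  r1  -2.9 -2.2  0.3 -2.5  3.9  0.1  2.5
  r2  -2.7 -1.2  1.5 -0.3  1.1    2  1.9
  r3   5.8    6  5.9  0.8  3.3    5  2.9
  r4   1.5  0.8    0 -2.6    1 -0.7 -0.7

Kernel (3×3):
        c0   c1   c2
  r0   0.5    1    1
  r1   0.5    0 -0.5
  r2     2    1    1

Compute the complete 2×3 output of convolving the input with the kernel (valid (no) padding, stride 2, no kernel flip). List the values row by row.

4.45 3.65 4.55
2.7 1.25 5.25

Output[0,0]: The receptive field on the input at this output position is [3.9 5.3 3.9 / -2.9 -2.2 0.3 / -2.7 -1.2 1.5]. Elementwise product with the kernel and sum: 3.9·0.5 + 5.3·1 + 3.9·1 + -2.9·0.5 + 0.3·-0.5 + -2.7·2 + -1.2·1 + 1.5·1.
Output[0,1]: The receptive field on the input at this output position is [3.9 1 -1.3 / 0.3 -2.5 3.9 / 1.5 -0.3 1.1]. Elementwise product with the kernel and sum: 3.9·0.5 + 1·1 + -1.3·1 + 0.3·0.5 + 3.9·-0.5 + 1.5·2 + -0.3·1 + 1.1·1.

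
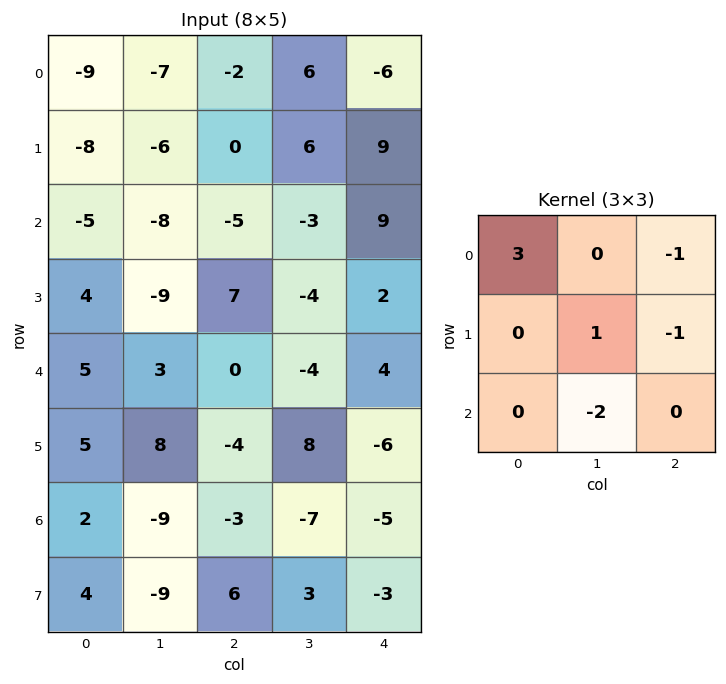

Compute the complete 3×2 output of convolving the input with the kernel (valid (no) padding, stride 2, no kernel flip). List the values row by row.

Output[0,0]: The receptive field on the input at this output position is [-9 -7 -2 / -8 -6 0 / -5 -8 -5]. Elementwise product with the kernel and sum: -9·3 + -2·-1 + -6·1 + 0·-1 + -8·-2.
Output[0,1]: The receptive field on the input at this output position is [-2 6 -6 / 0 6 9 / -5 -3 9]. Elementwise product with the kernel and sum: -2·3 + -6·-1 + 6·1 + 9·-1 + -3·-2.

-15 3
-32 -22
45 24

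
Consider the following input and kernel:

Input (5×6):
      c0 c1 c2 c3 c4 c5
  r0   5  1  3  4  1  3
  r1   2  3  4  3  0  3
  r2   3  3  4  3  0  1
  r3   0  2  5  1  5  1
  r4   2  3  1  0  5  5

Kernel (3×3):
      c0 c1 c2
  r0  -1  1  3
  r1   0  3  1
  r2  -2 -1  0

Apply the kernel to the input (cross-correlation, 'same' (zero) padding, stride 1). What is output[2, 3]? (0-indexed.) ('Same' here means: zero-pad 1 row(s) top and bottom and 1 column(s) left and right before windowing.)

-3

The receptive field on the zero-padded input at this output position is [4 3 0 / 4 3 0 / 5 1 5]. Elementwise product with the kernel and sum: 4·-1 + 3·1 + 0·3 + 3·3 + 0·1 + 5·-2 + 1·-1.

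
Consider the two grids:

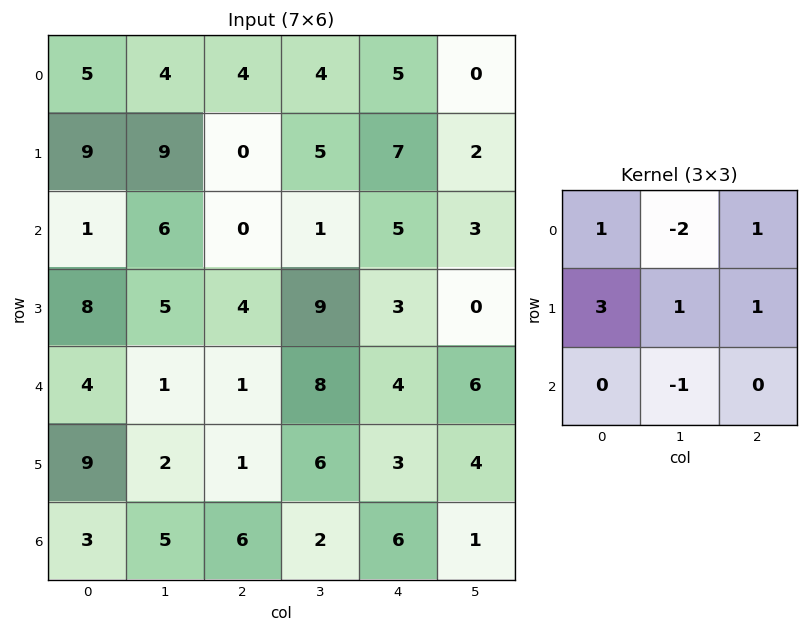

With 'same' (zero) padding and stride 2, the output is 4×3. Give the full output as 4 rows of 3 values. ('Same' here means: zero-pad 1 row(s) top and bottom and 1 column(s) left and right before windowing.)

0 20 10
-10 29 1
-15 17 34
-8 29 17

Output[0,0]: The receptive field on the zero-padded input at this output position is [0 0 0 / 0 5 4 / 0 9 9]. Elementwise product with the kernel and sum: 0·1 + 0·-2 + 0·1 + 0·3 + 5·1 + 4·1 + 9·-1.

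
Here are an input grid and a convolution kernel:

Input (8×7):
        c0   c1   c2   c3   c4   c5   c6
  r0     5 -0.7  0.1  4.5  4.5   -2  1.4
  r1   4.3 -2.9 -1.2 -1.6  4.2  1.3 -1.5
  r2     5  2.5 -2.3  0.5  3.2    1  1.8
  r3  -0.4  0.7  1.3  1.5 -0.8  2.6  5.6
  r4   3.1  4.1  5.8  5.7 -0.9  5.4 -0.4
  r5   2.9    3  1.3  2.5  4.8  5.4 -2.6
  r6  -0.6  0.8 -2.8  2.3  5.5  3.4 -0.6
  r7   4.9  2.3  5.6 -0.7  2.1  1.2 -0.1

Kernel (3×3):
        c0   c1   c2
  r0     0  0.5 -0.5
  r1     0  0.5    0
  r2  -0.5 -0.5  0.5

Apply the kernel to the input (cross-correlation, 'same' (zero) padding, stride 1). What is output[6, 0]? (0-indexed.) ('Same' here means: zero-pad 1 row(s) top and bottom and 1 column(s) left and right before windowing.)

The receptive field on the zero-padded input at this output position is [0 2.9 3 / 0 -0.6 0.8 / 0 4.9 2.3]. Elementwise product with the kernel and sum: 2.9·0.5 + 3·-0.5 + -0.6·0.5 + 0·-0.5 + 4.9·-0.5 + 2.3·0.5.

-1.65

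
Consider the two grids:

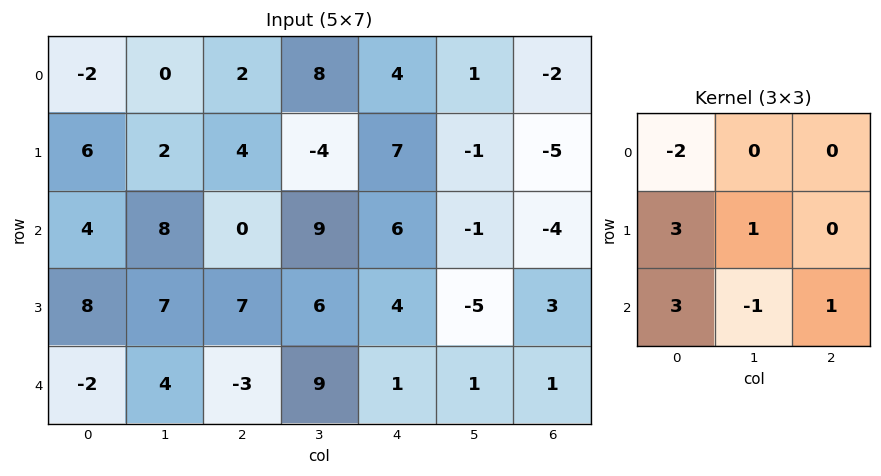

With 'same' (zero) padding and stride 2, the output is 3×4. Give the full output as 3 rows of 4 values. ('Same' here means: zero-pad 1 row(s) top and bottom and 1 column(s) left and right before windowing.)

Output[0,0]: The receptive field on the zero-padded input at this output position is [0 0 0 / 0 -2 0 / 0 6 2]. Elementwise product with the kernel and sum: 0·-2 + 0·3 + -2·1 + 0·3 + 6·-1 + 2·1.

-6 0 8 3
3 40 50 -23
-2 -5 16 14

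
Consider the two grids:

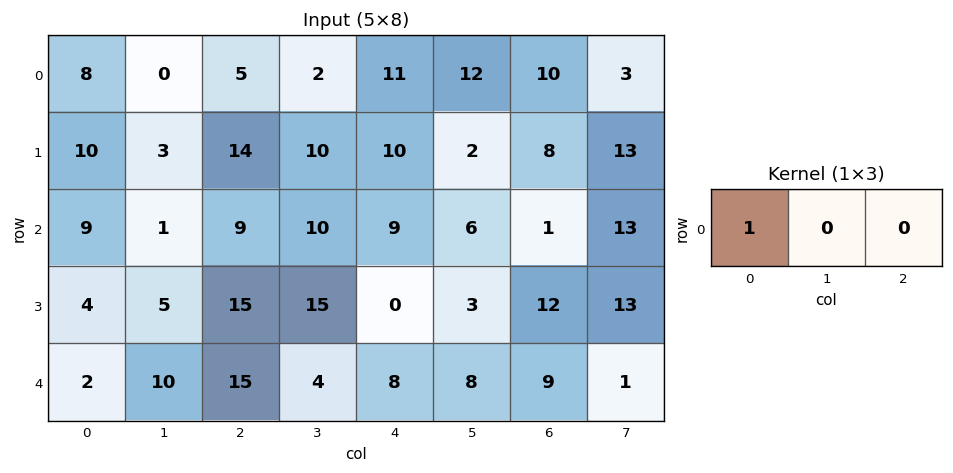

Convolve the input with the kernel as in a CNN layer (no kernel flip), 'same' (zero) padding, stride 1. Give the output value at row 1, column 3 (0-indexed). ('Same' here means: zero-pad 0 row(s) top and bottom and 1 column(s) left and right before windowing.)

The receptive field on the zero-padded input at this output position is [14 10 10]. Elementwise product with the kernel and sum: 14·1.

14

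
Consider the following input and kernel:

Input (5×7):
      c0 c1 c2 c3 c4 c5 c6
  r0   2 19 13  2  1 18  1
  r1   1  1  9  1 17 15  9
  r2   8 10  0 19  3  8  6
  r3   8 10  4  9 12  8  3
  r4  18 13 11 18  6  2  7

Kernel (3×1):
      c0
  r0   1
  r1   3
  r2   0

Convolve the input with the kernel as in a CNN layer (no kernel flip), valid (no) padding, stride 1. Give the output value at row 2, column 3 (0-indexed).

The receptive field on the input at this output position is [19 / 9 / 18]. Elementwise product with the kernel and sum: 19·1 + 9·3.

46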